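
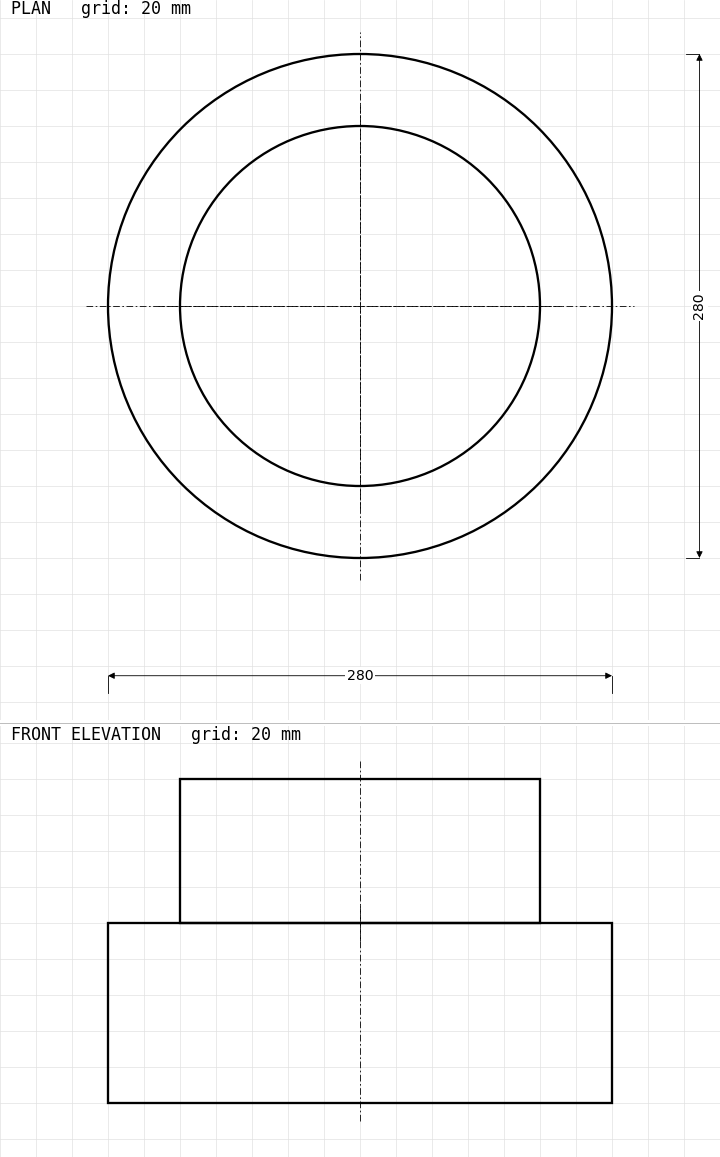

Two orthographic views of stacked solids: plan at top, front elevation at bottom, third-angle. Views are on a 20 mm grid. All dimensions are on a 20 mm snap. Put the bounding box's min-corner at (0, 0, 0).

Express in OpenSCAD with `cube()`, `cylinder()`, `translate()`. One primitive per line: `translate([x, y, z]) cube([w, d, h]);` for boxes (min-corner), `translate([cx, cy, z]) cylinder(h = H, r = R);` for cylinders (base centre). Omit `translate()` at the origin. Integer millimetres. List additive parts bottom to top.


translate([140, 140, 0]) cylinder(h = 100, r = 140);
translate([140, 140, 100]) cylinder(h = 80, r = 100);


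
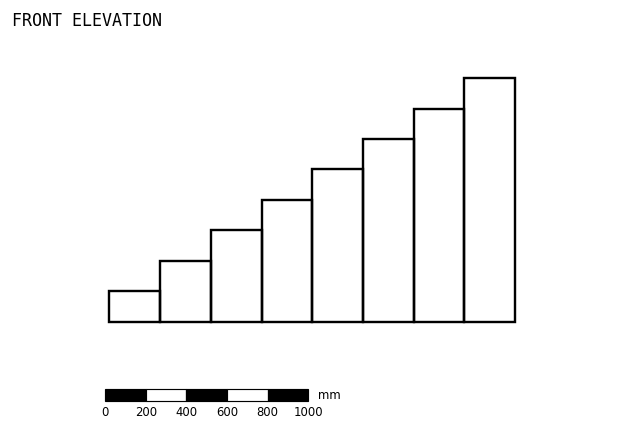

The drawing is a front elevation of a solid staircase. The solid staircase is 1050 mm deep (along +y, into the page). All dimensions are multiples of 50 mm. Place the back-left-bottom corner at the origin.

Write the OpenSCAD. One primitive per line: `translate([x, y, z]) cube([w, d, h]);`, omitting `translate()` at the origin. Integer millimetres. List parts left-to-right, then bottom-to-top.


cube([250, 1050, 150]);
translate([250, 0, 0]) cube([250, 1050, 300]);
translate([500, 0, 0]) cube([250, 1050, 450]);
translate([750, 0, 0]) cube([250, 1050, 600]);
translate([1000, 0, 0]) cube([250, 1050, 750]);
translate([1250, 0, 0]) cube([250, 1050, 900]);
translate([1500, 0, 0]) cube([250, 1050, 1050]);
translate([1750, 0, 0]) cube([250, 1050, 1200]);


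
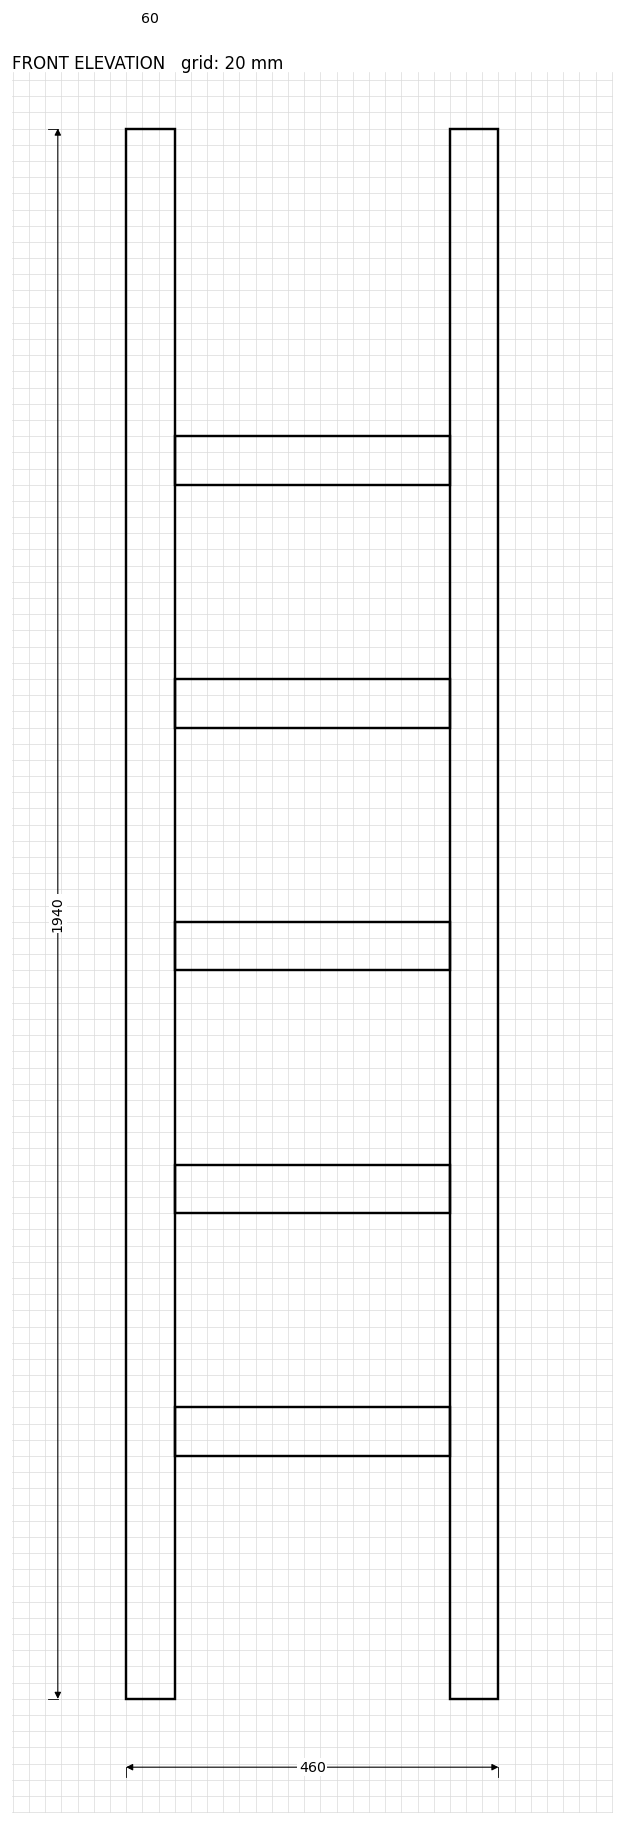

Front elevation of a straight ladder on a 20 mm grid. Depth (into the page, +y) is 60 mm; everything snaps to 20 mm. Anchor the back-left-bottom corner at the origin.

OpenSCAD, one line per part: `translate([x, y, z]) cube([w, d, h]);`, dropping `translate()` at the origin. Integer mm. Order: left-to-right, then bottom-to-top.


cube([60, 60, 1940]);
translate([60, 0, 300]) cube([340, 60, 60]);
translate([60, 0, 600]) cube([340, 60, 60]);
translate([60, 0, 900]) cube([340, 60, 60]);
translate([60, 0, 1200]) cube([340, 60, 60]);
translate([60, 0, 1500]) cube([340, 60, 60]);
translate([400, 0, 0]) cube([60, 60, 1940]);


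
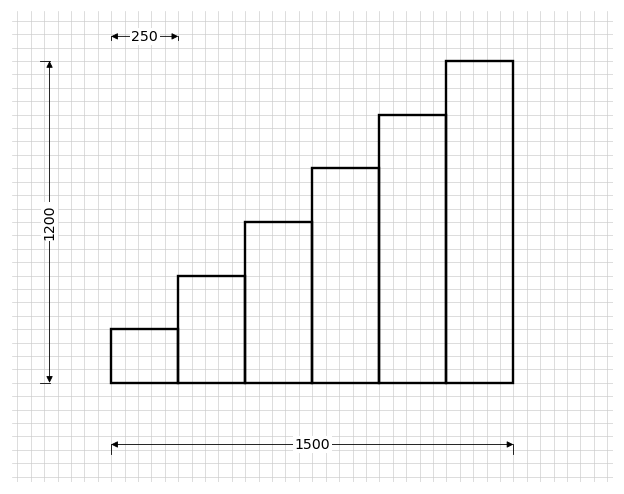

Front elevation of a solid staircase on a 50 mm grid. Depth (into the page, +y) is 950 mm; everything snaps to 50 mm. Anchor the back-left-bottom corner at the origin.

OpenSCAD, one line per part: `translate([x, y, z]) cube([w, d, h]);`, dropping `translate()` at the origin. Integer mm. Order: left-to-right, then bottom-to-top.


cube([250, 950, 200]);
translate([250, 0, 0]) cube([250, 950, 400]);
translate([500, 0, 0]) cube([250, 950, 600]);
translate([750, 0, 0]) cube([250, 950, 800]);
translate([1000, 0, 0]) cube([250, 950, 1000]);
translate([1250, 0, 0]) cube([250, 950, 1200]);


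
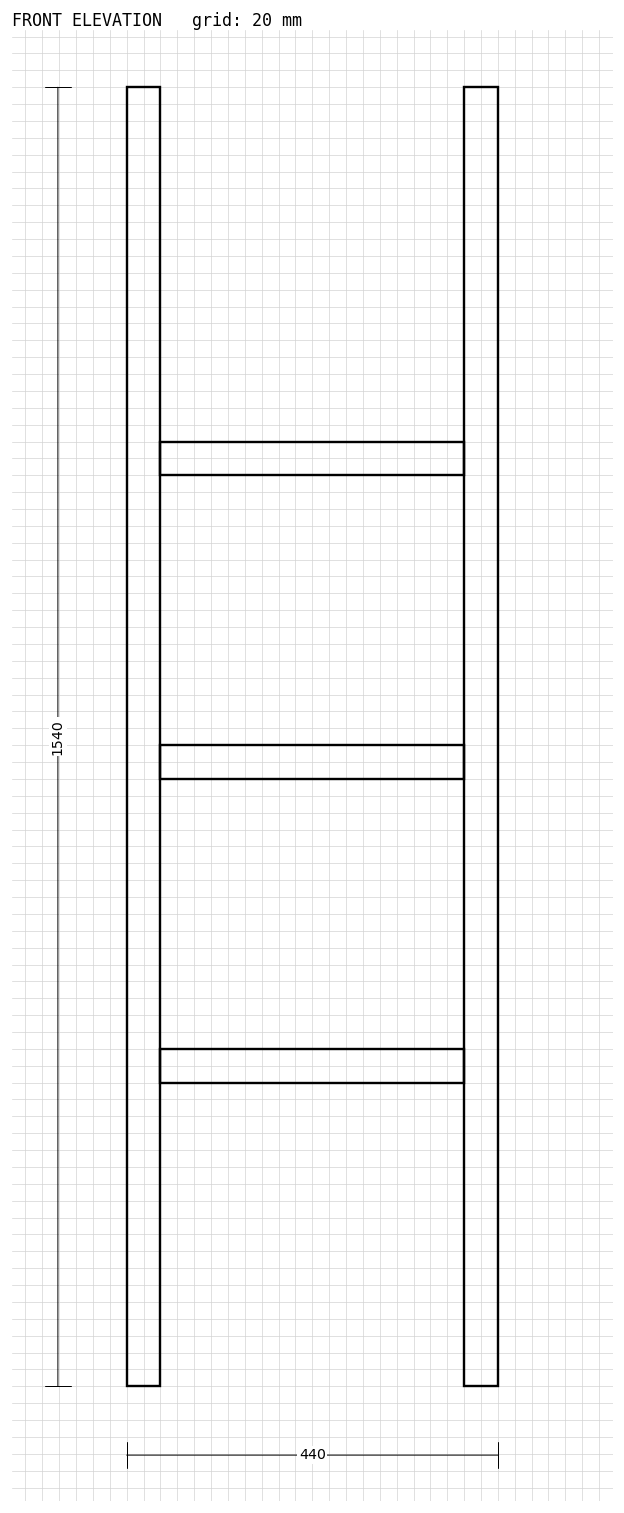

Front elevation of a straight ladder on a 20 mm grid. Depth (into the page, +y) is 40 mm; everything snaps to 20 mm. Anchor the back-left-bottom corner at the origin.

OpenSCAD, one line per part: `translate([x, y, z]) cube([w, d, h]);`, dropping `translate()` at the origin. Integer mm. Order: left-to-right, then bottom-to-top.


cube([40, 40, 1540]);
translate([40, 0, 360]) cube([360, 40, 40]);
translate([40, 0, 720]) cube([360, 40, 40]);
translate([40, 0, 1080]) cube([360, 40, 40]);
translate([400, 0, 0]) cube([40, 40, 1540]);


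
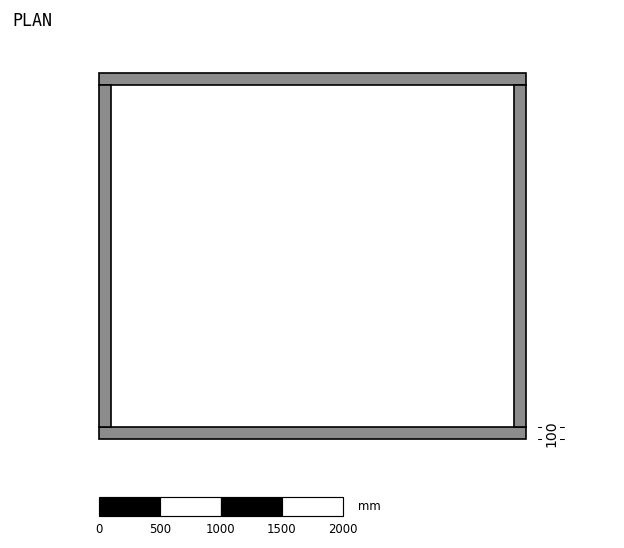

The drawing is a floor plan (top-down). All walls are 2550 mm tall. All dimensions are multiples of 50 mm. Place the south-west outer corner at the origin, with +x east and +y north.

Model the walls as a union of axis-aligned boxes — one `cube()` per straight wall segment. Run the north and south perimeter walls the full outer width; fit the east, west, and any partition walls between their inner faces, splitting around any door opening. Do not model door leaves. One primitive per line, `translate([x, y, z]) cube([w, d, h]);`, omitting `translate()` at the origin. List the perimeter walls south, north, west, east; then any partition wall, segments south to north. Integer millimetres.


cube([3500, 100, 2550]);
translate([0, 2900, 0]) cube([3500, 100, 2550]);
translate([0, 100, 0]) cube([100, 2800, 2550]);
translate([3400, 100, 0]) cube([100, 2800, 2550]);


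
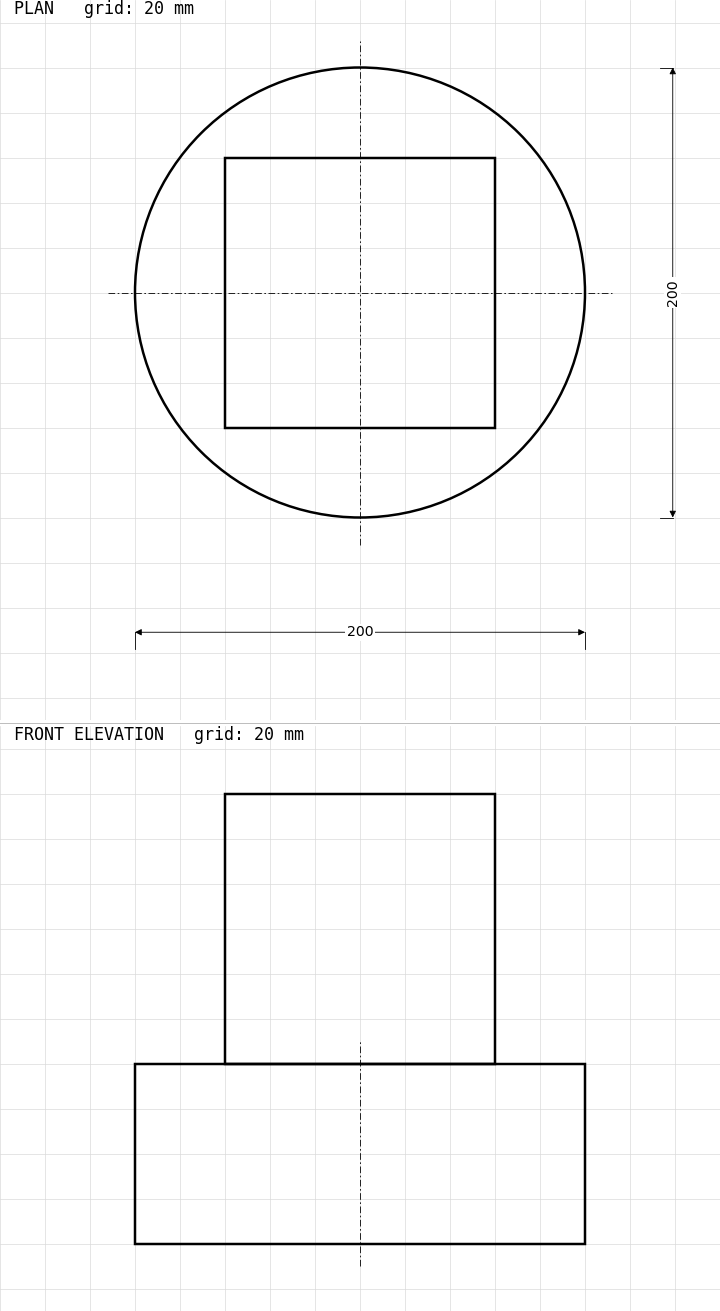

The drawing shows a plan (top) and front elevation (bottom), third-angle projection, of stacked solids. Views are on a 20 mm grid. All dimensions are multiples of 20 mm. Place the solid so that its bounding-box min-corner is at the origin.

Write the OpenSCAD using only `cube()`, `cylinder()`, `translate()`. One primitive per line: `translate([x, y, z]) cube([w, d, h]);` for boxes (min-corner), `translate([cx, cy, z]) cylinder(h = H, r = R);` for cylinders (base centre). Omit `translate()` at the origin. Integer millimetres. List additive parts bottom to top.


translate([100, 100, 0]) cylinder(h = 80, r = 100);
translate([40, 40, 80]) cube([120, 120, 120]);


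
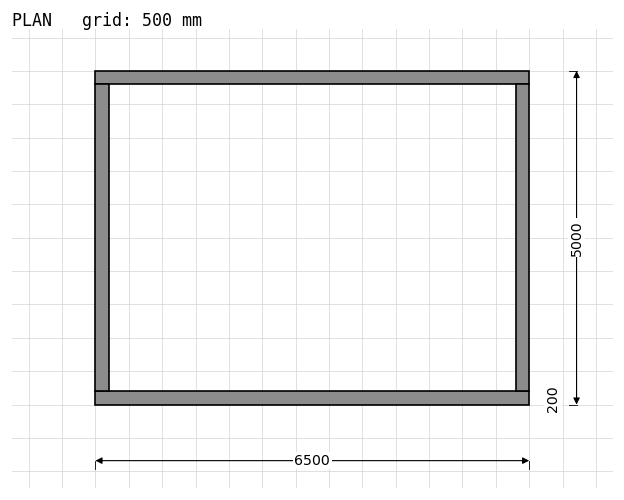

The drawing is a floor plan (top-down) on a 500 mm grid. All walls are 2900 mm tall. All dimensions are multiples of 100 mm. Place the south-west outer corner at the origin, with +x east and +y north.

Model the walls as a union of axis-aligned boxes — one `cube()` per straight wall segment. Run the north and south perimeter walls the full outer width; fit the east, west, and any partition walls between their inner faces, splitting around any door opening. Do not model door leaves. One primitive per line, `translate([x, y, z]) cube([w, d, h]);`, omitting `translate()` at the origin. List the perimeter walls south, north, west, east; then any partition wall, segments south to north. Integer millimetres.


cube([6500, 200, 2900]);
translate([0, 4800, 0]) cube([6500, 200, 2900]);
translate([0, 200, 0]) cube([200, 4600, 2900]);
translate([6300, 200, 0]) cube([200, 4600, 2900]);


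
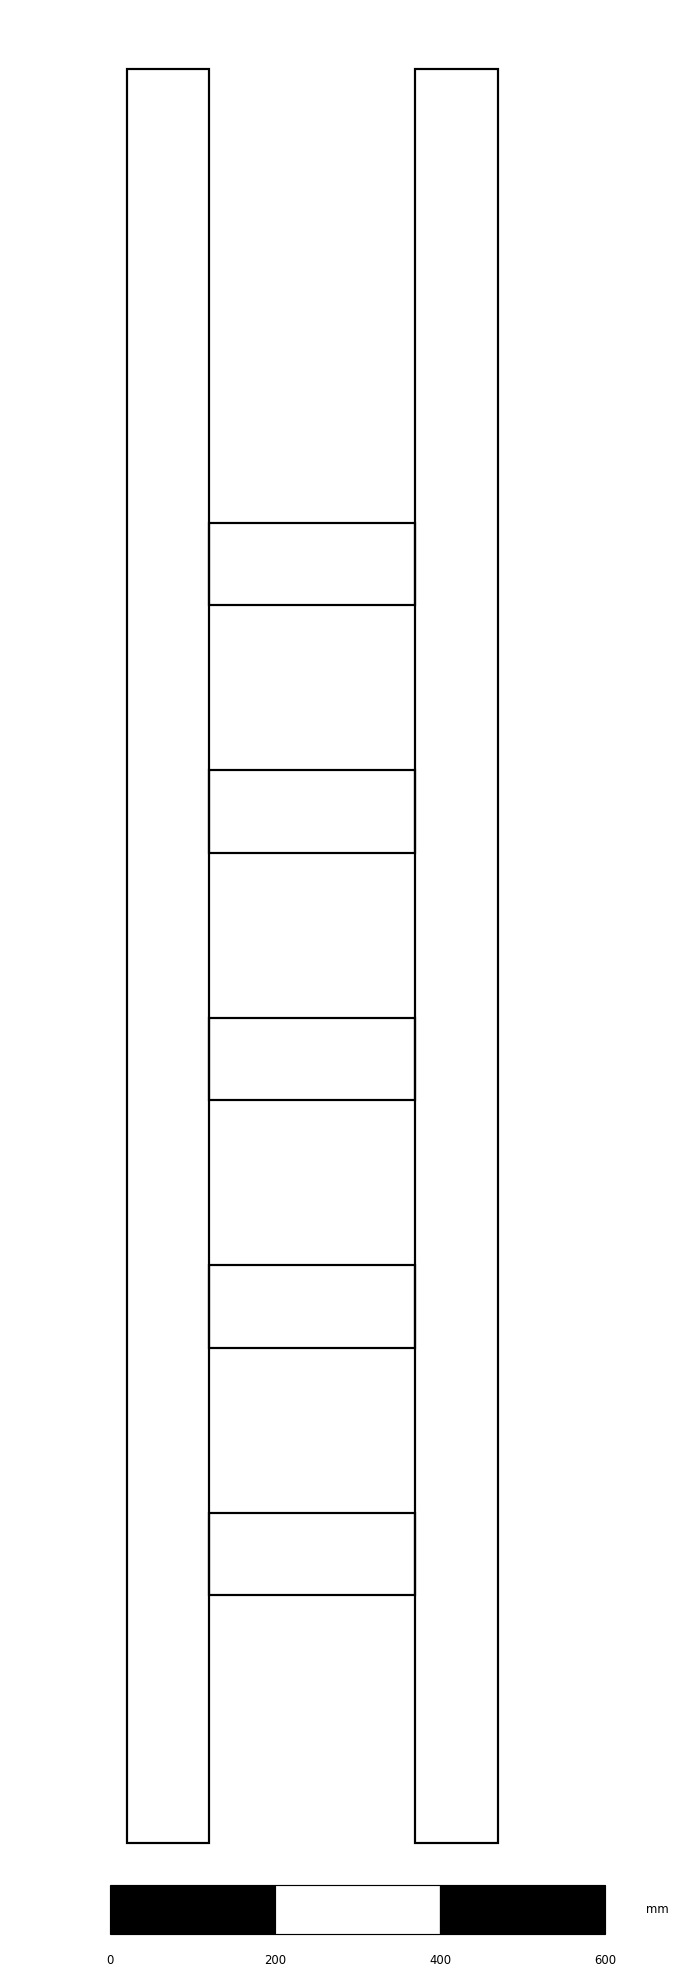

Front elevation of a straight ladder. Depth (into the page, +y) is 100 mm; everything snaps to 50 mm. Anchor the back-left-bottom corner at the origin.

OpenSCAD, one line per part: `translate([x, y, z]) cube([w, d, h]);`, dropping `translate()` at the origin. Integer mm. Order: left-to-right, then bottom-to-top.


cube([100, 100, 2150]);
translate([100, 0, 300]) cube([250, 100, 100]);
translate([100, 0, 600]) cube([250, 100, 100]);
translate([100, 0, 900]) cube([250, 100, 100]);
translate([100, 0, 1200]) cube([250, 100, 100]);
translate([100, 0, 1500]) cube([250, 100, 100]);
translate([350, 0, 0]) cube([100, 100, 2150]);


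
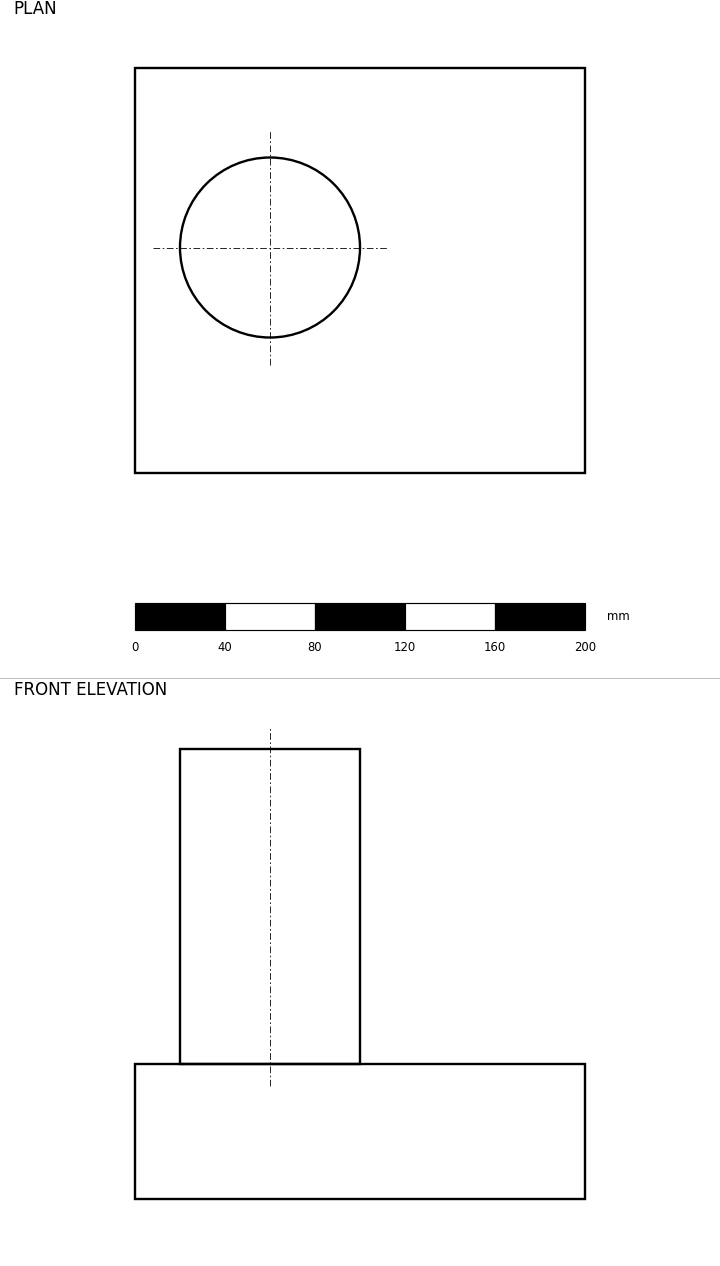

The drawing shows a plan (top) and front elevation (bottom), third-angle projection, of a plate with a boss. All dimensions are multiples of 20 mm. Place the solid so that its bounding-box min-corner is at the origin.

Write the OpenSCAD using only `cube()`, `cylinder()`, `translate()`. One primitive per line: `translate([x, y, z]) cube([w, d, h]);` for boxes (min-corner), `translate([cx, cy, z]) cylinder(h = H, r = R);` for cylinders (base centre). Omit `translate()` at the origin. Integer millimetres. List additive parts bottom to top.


cube([200, 180, 60]);
translate([60, 100, 60]) cylinder(h = 140, r = 40);


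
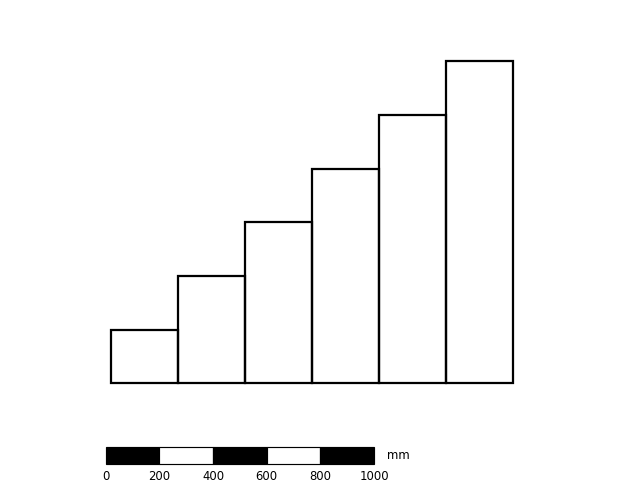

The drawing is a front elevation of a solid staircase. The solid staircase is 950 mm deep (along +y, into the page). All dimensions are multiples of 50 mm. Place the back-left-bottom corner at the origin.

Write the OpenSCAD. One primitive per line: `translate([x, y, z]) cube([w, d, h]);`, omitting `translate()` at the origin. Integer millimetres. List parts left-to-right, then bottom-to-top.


cube([250, 950, 200]);
translate([250, 0, 0]) cube([250, 950, 400]);
translate([500, 0, 0]) cube([250, 950, 600]);
translate([750, 0, 0]) cube([250, 950, 800]);
translate([1000, 0, 0]) cube([250, 950, 1000]);
translate([1250, 0, 0]) cube([250, 950, 1200]);


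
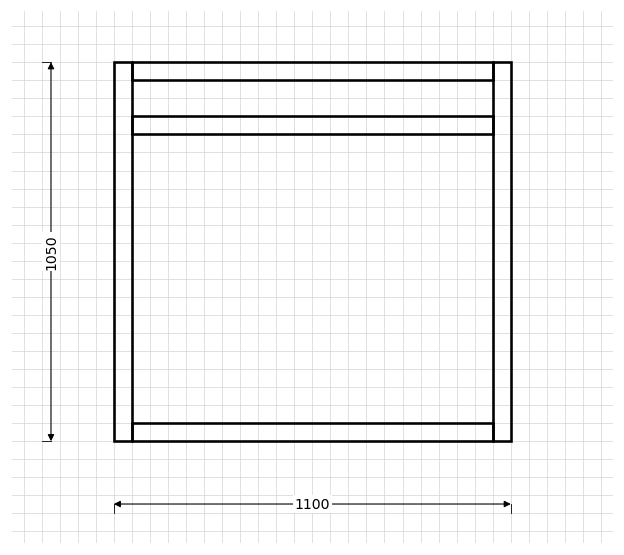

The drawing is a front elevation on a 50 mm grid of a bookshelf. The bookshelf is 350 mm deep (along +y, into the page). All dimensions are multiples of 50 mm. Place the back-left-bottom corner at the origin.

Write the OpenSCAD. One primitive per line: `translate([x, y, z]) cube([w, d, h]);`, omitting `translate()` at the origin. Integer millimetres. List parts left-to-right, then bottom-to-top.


cube([50, 350, 1050]);
translate([50, 0, 0]) cube([1000, 350, 50]);
translate([50, 0, 850]) cube([1000, 350, 50]);
translate([50, 0, 1000]) cube([1000, 350, 50]);
translate([1050, 0, 0]) cube([50, 350, 1050]);


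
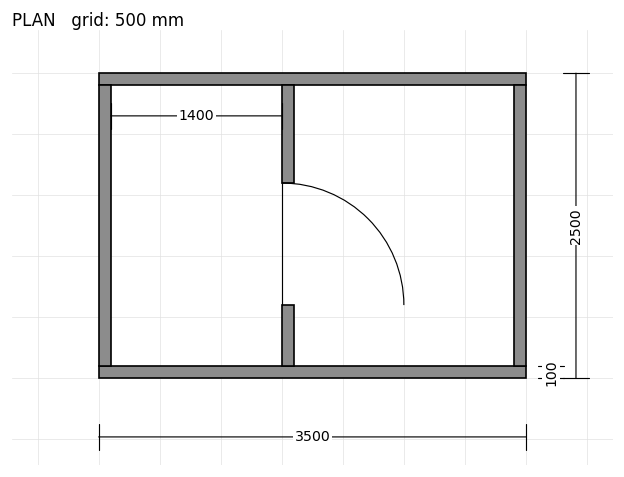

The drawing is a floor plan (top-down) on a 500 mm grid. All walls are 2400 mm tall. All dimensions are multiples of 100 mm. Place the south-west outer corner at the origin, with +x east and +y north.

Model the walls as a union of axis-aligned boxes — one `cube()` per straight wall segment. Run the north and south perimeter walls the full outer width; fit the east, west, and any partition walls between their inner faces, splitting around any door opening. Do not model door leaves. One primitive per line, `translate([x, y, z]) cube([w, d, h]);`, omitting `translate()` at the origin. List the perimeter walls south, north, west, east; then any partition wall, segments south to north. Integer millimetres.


cube([3500, 100, 2400]);
translate([0, 2400, 0]) cube([3500, 100, 2400]);
translate([0, 100, 0]) cube([100, 2300, 2400]);
translate([3400, 100, 0]) cube([100, 2300, 2400]);
translate([1500, 100, 0]) cube([100, 500, 2400]);
translate([1500, 1600, 0]) cube([100, 800, 2400]);


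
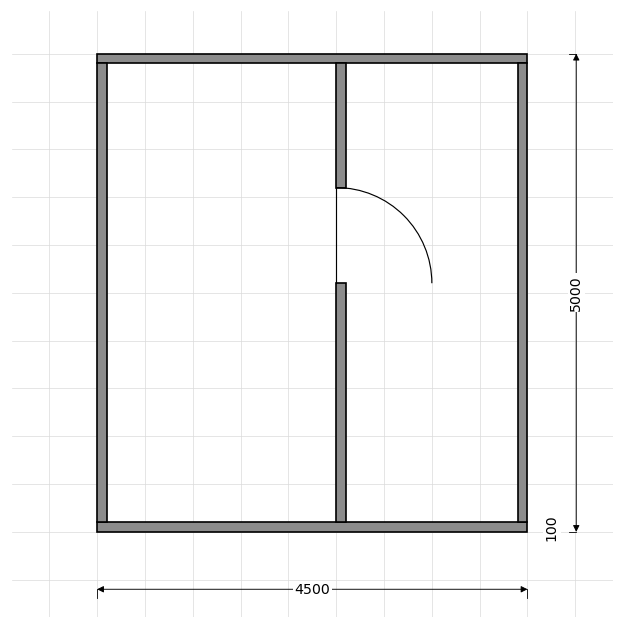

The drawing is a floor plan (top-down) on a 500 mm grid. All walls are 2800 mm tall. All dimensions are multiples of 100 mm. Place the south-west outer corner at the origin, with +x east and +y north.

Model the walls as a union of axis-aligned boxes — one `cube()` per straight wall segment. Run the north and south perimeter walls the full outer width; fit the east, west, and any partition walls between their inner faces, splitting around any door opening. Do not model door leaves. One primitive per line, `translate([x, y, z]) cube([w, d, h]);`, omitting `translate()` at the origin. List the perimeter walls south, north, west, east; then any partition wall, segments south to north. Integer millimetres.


cube([4500, 100, 2800]);
translate([0, 4900, 0]) cube([4500, 100, 2800]);
translate([0, 100, 0]) cube([100, 4800, 2800]);
translate([4400, 100, 0]) cube([100, 4800, 2800]);
translate([2500, 100, 0]) cube([100, 2500, 2800]);
translate([2500, 3600, 0]) cube([100, 1300, 2800]);


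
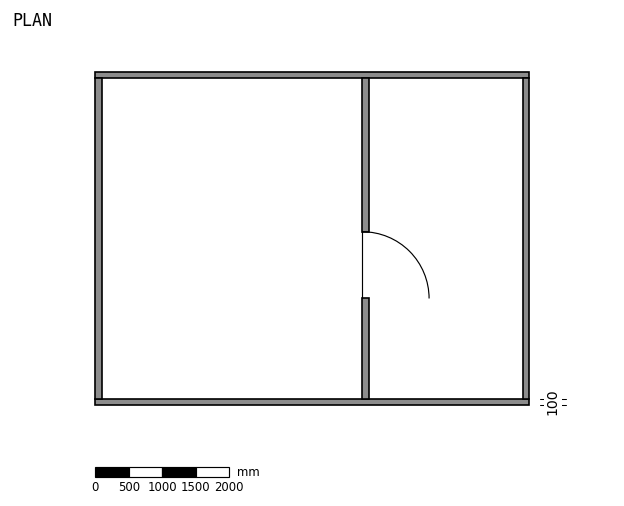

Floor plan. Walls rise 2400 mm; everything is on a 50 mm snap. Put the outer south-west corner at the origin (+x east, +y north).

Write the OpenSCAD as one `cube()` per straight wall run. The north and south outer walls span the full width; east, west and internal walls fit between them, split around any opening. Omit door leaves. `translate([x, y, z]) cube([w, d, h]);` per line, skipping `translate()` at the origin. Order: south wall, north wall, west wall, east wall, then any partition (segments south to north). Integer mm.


cube([6500, 100, 2400]);
translate([0, 4900, 0]) cube([6500, 100, 2400]);
translate([0, 100, 0]) cube([100, 4800, 2400]);
translate([6400, 100, 0]) cube([100, 4800, 2400]);
translate([4000, 100, 0]) cube([100, 1500, 2400]);
translate([4000, 2600, 0]) cube([100, 2300, 2400]);


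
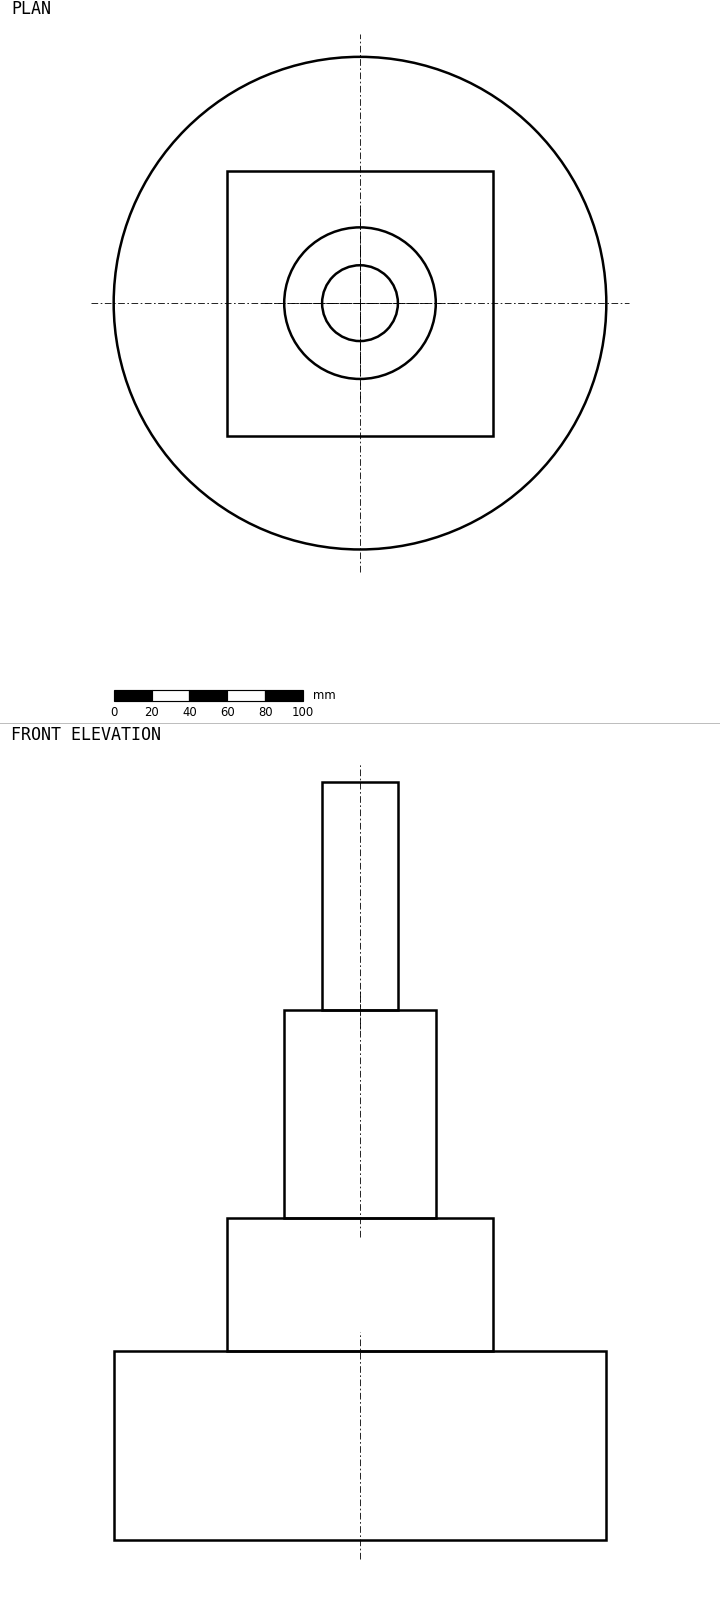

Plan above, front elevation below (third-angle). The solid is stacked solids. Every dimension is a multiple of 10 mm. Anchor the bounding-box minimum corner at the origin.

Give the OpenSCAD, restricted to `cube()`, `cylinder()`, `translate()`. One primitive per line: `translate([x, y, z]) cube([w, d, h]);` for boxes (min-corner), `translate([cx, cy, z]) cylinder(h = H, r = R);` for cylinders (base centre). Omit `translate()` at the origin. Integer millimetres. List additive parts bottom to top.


translate([130, 130, 0]) cylinder(h = 100, r = 130);
translate([60, 60, 100]) cube([140, 140, 70]);
translate([130, 130, 170]) cylinder(h = 110, r = 40);
translate([130, 130, 280]) cylinder(h = 120, r = 20);


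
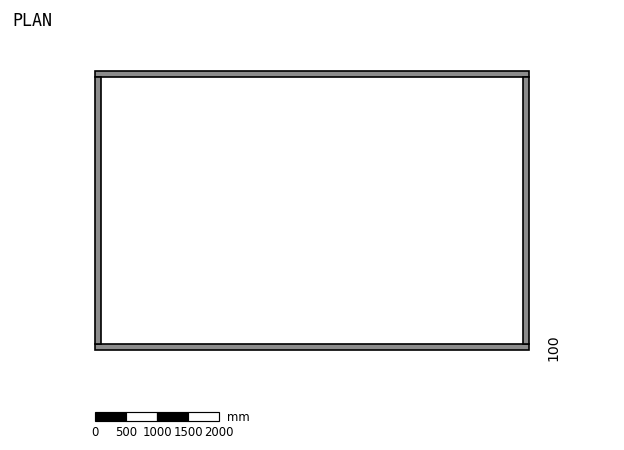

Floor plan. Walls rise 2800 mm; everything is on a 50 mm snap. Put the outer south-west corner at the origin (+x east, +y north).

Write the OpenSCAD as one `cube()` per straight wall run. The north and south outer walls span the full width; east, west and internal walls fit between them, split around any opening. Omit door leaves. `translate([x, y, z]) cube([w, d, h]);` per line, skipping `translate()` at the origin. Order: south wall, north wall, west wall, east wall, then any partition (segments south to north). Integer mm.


cube([7000, 100, 2800]);
translate([0, 4400, 0]) cube([7000, 100, 2800]);
translate([0, 100, 0]) cube([100, 4300, 2800]);
translate([6900, 100, 0]) cube([100, 4300, 2800]);


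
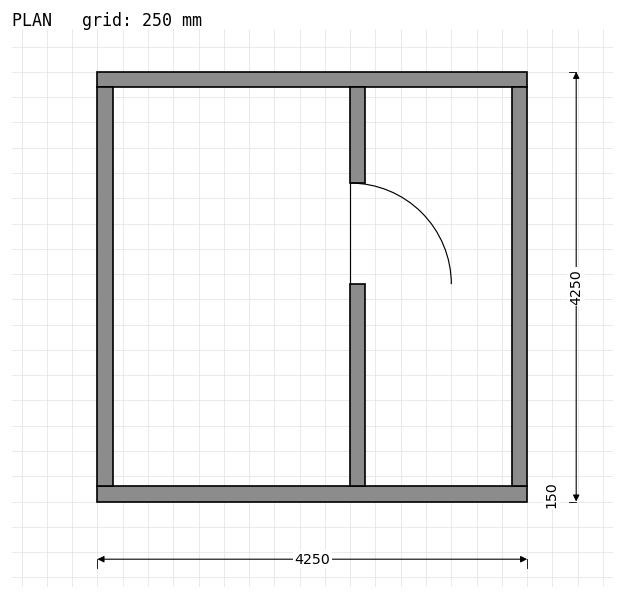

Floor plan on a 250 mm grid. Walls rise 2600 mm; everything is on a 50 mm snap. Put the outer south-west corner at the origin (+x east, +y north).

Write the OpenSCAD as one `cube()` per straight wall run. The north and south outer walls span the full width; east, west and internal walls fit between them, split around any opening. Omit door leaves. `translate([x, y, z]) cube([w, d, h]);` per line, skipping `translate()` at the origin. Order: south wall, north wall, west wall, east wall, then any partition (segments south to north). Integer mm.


cube([4250, 150, 2600]);
translate([0, 4100, 0]) cube([4250, 150, 2600]);
translate([0, 150, 0]) cube([150, 3950, 2600]);
translate([4100, 150, 0]) cube([150, 3950, 2600]);
translate([2500, 150, 0]) cube([150, 2000, 2600]);
translate([2500, 3150, 0]) cube([150, 950, 2600]);


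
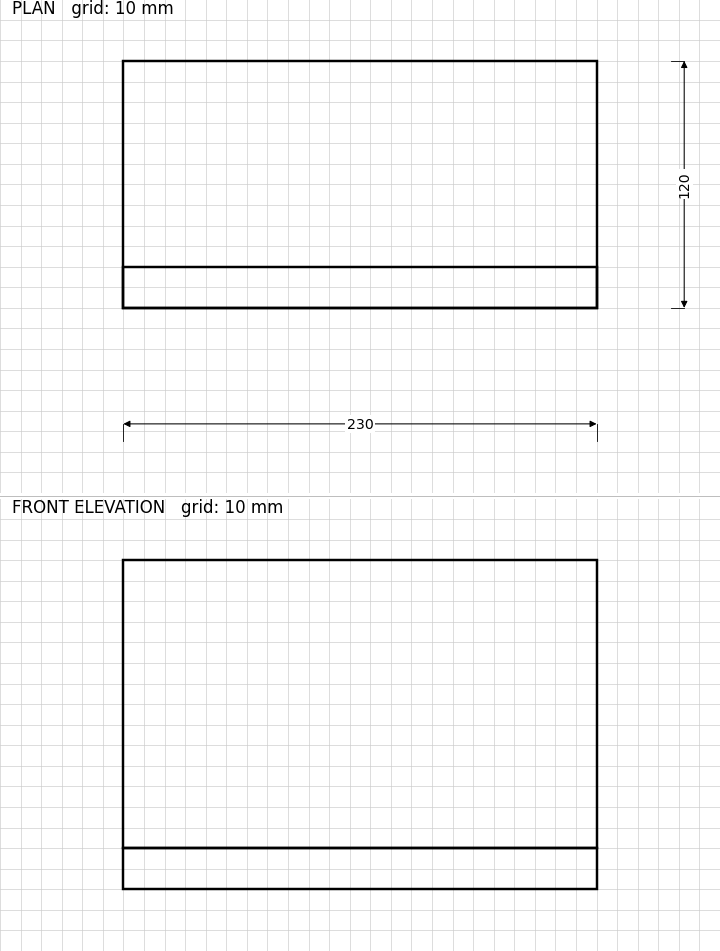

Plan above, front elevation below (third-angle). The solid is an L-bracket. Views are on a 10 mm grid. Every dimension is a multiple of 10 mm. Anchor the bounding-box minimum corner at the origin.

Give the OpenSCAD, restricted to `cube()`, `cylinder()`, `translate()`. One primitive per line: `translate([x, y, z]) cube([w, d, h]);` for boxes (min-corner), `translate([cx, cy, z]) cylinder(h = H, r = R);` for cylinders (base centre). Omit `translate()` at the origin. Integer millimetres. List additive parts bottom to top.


cube([230, 120, 20]);
translate([0, 0, 20]) cube([230, 20, 140]);


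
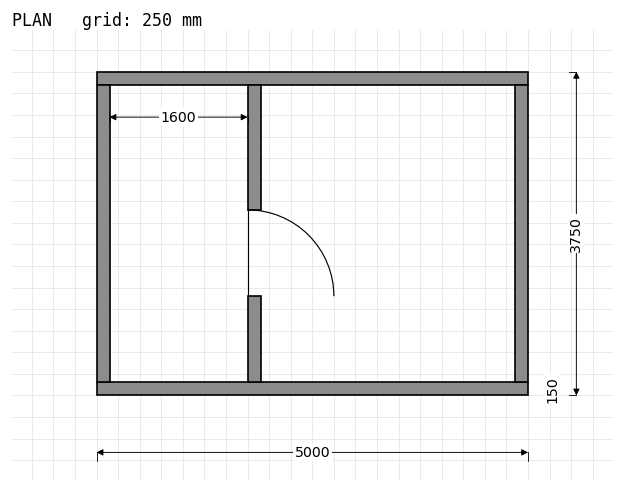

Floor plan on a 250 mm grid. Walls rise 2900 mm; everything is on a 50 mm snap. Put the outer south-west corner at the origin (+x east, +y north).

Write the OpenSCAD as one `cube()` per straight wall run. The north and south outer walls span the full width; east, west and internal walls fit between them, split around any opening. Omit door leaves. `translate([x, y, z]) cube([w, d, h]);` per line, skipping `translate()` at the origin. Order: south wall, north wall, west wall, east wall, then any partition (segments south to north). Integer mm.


cube([5000, 150, 2900]);
translate([0, 3600, 0]) cube([5000, 150, 2900]);
translate([0, 150, 0]) cube([150, 3450, 2900]);
translate([4850, 150, 0]) cube([150, 3450, 2900]);
translate([1750, 150, 0]) cube([150, 1000, 2900]);
translate([1750, 2150, 0]) cube([150, 1450, 2900]);


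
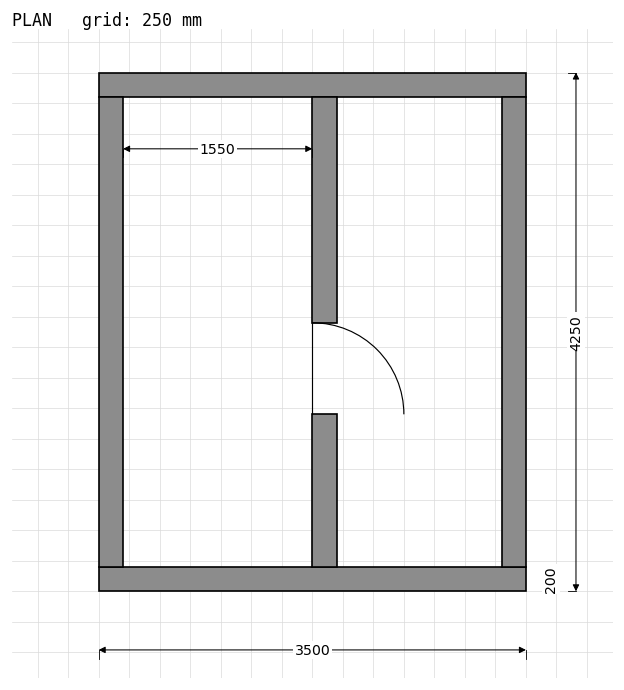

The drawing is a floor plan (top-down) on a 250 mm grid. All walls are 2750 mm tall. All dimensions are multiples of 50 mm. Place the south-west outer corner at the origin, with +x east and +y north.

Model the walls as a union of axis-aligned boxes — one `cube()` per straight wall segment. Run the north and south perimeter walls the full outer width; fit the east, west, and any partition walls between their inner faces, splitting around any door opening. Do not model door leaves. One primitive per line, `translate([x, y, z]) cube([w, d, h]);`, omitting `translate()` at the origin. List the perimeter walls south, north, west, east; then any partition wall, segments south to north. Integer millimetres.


cube([3500, 200, 2750]);
translate([0, 4050, 0]) cube([3500, 200, 2750]);
translate([0, 200, 0]) cube([200, 3850, 2750]);
translate([3300, 200, 0]) cube([200, 3850, 2750]);
translate([1750, 200, 0]) cube([200, 1250, 2750]);
translate([1750, 2200, 0]) cube([200, 1850, 2750]);


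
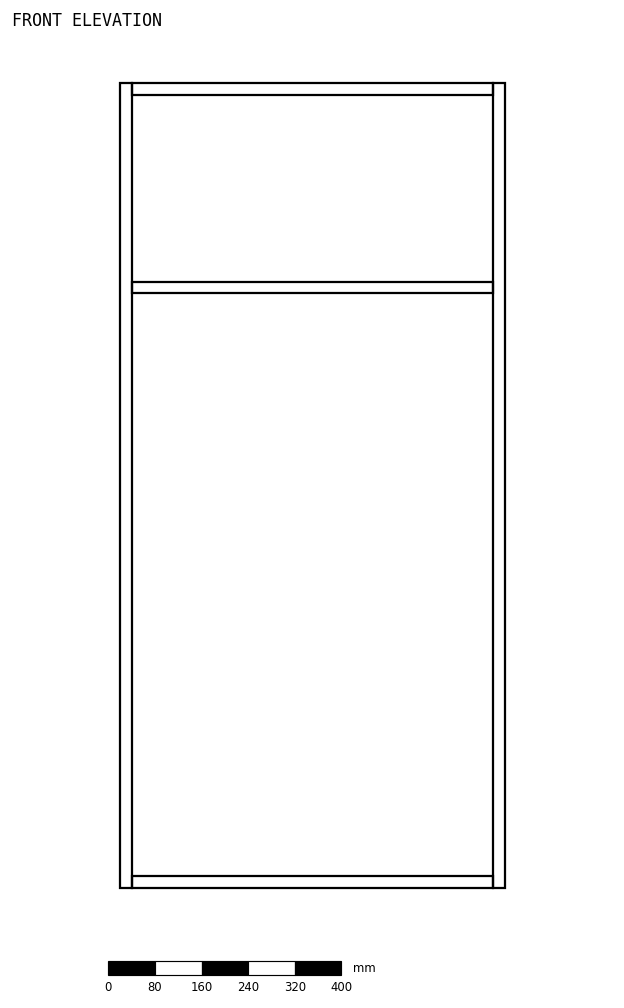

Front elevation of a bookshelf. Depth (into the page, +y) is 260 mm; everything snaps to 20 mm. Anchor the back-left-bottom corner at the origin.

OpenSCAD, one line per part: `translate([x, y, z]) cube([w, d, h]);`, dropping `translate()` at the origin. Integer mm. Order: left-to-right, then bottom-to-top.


cube([20, 260, 1380]);
translate([20, 0, 0]) cube([620, 260, 20]);
translate([20, 0, 1020]) cube([620, 260, 20]);
translate([20, 0, 1360]) cube([620, 260, 20]);
translate([640, 0, 0]) cube([20, 260, 1380]);


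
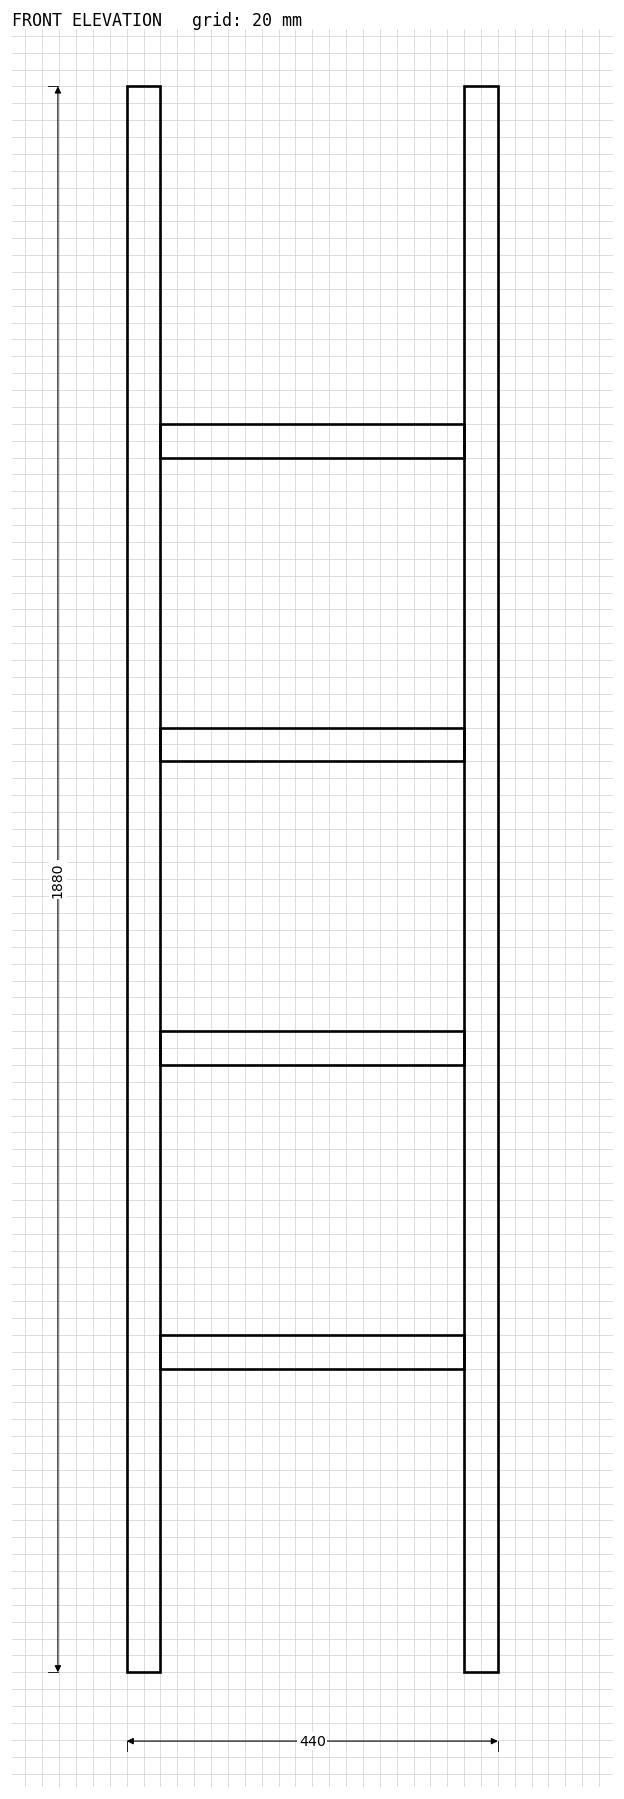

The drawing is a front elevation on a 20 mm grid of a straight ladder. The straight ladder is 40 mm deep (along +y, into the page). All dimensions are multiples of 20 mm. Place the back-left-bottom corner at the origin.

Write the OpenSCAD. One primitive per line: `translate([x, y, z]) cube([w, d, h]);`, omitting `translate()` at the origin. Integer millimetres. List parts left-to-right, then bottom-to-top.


cube([40, 40, 1880]);
translate([40, 0, 360]) cube([360, 40, 40]);
translate([40, 0, 720]) cube([360, 40, 40]);
translate([40, 0, 1080]) cube([360, 40, 40]);
translate([40, 0, 1440]) cube([360, 40, 40]);
translate([400, 0, 0]) cube([40, 40, 1880]);


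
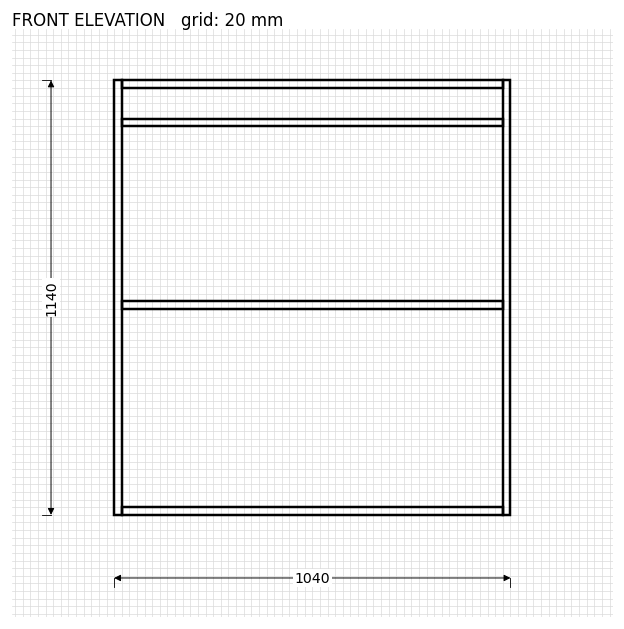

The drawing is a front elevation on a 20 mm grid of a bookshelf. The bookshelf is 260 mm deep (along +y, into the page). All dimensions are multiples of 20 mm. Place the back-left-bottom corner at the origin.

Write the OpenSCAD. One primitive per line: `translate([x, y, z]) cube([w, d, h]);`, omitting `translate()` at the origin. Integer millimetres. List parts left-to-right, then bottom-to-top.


cube([20, 260, 1140]);
translate([20, 0, 0]) cube([1000, 260, 20]);
translate([20, 0, 540]) cube([1000, 260, 20]);
translate([20, 0, 1020]) cube([1000, 260, 20]);
translate([20, 0, 1120]) cube([1000, 260, 20]);
translate([1020, 0, 0]) cube([20, 260, 1140]);


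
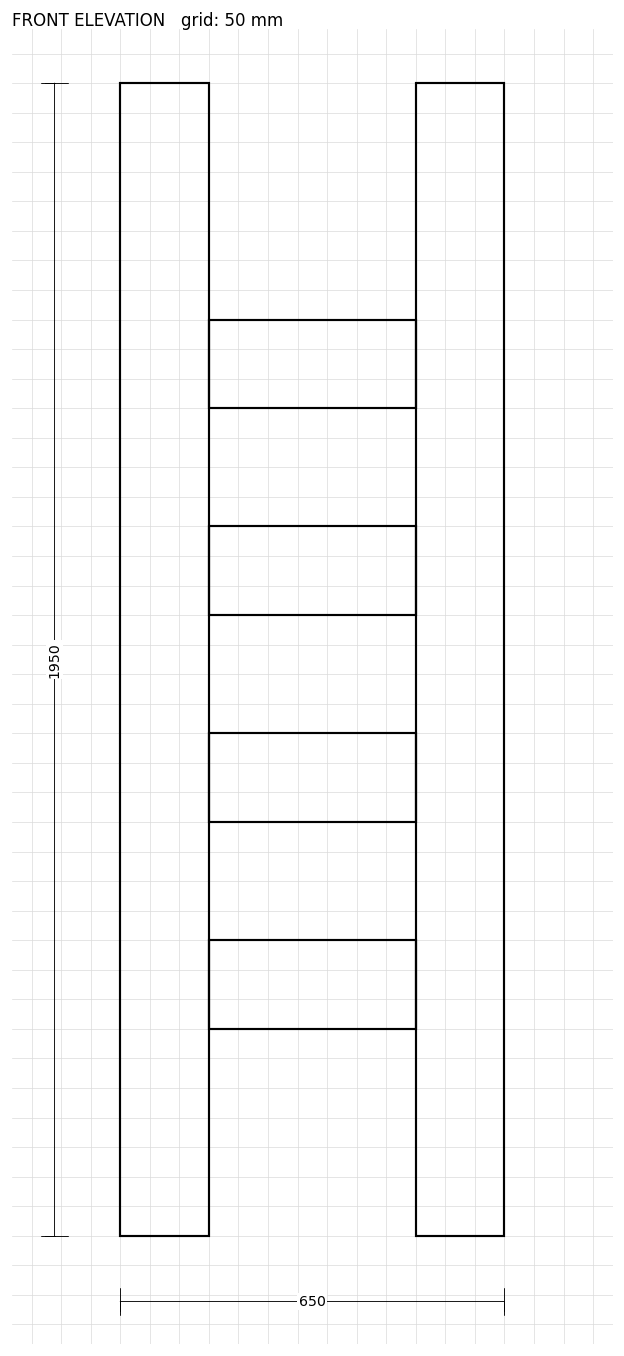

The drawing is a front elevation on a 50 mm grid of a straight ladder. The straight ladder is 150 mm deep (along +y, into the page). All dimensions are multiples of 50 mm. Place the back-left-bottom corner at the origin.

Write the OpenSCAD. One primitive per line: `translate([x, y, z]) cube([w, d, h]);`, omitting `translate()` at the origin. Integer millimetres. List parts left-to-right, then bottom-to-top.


cube([150, 150, 1950]);
translate([150, 0, 350]) cube([350, 150, 150]);
translate([150, 0, 700]) cube([350, 150, 150]);
translate([150, 0, 1050]) cube([350, 150, 150]);
translate([150, 0, 1400]) cube([350, 150, 150]);
translate([500, 0, 0]) cube([150, 150, 1950]);


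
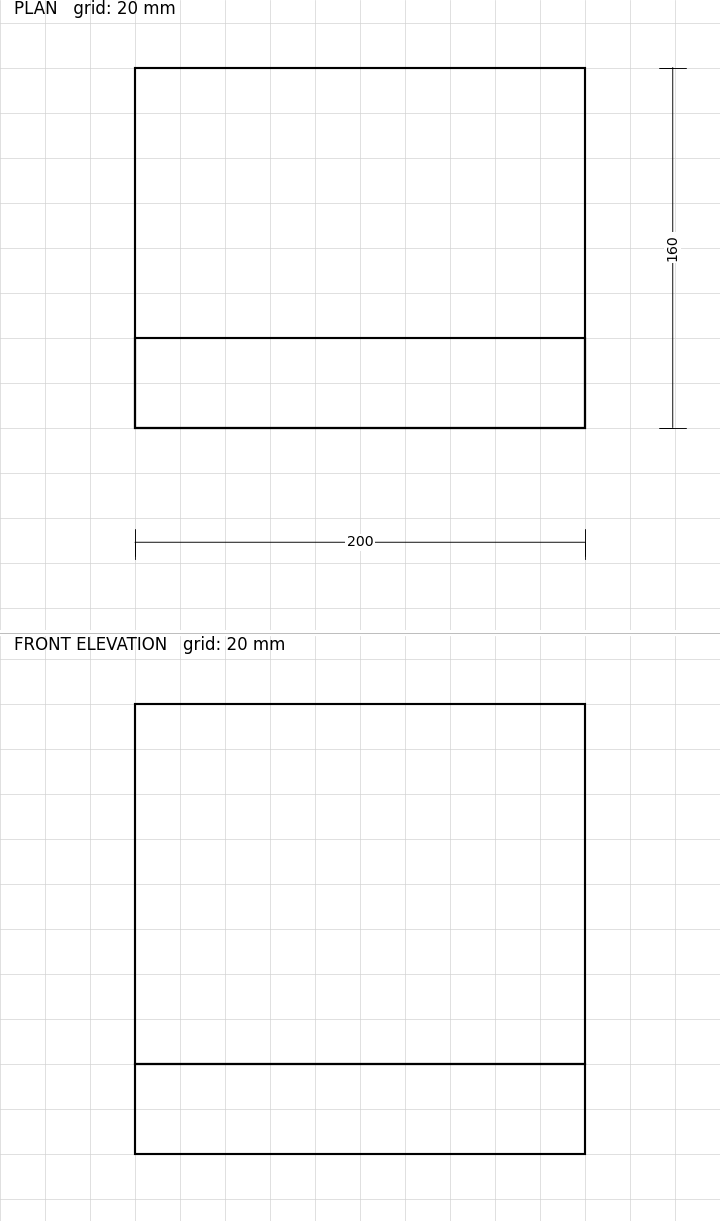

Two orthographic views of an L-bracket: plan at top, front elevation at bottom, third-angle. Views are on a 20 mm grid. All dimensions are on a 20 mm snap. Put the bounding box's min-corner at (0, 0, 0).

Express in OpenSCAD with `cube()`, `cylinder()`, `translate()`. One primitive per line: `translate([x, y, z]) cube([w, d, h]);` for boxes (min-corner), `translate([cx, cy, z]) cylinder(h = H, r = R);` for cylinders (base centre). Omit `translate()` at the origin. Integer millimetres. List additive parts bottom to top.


cube([200, 160, 40]);
translate([0, 0, 40]) cube([200, 40, 160]);


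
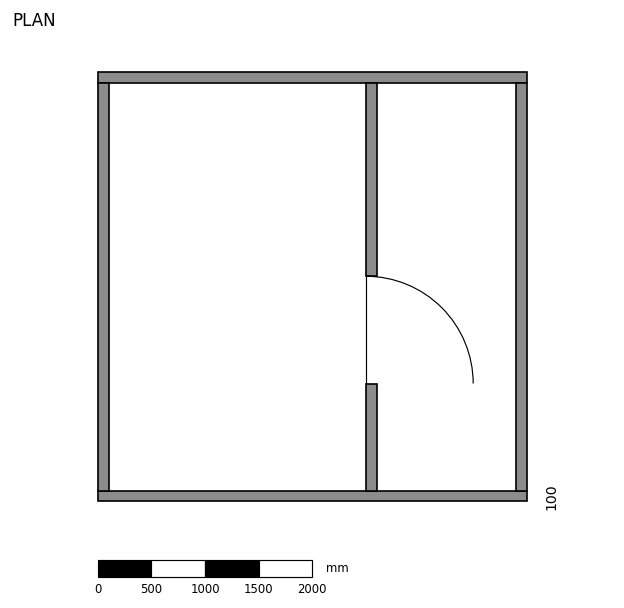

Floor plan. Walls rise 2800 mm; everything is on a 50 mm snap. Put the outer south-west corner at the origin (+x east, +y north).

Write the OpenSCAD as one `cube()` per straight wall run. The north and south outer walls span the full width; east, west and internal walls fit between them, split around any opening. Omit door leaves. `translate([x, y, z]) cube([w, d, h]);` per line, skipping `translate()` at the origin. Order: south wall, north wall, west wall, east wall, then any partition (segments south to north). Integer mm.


cube([4000, 100, 2800]);
translate([0, 3900, 0]) cube([4000, 100, 2800]);
translate([0, 100, 0]) cube([100, 3800, 2800]);
translate([3900, 100, 0]) cube([100, 3800, 2800]);
translate([2500, 100, 0]) cube([100, 1000, 2800]);
translate([2500, 2100, 0]) cube([100, 1800, 2800]);


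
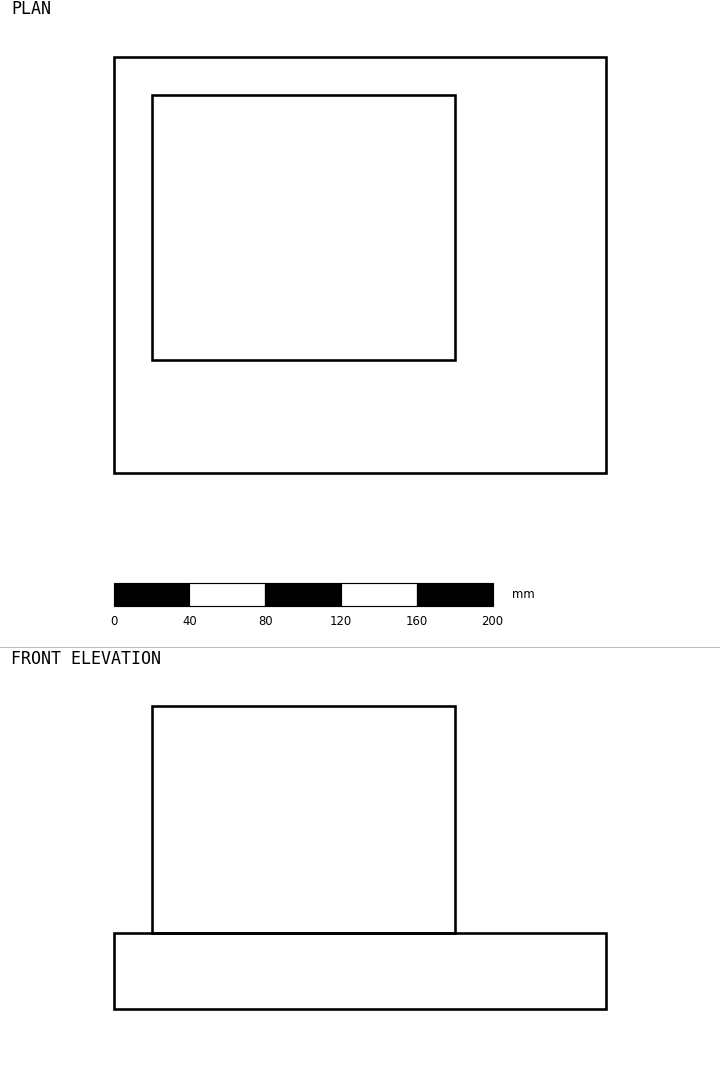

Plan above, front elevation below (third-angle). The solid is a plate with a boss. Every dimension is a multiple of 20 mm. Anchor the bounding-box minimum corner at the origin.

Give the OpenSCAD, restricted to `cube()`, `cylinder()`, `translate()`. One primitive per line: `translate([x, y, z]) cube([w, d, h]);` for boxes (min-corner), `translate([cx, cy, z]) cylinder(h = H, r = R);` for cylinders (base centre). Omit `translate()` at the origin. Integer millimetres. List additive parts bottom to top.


cube([260, 220, 40]);
translate([20, 60, 40]) cube([160, 140, 120]);


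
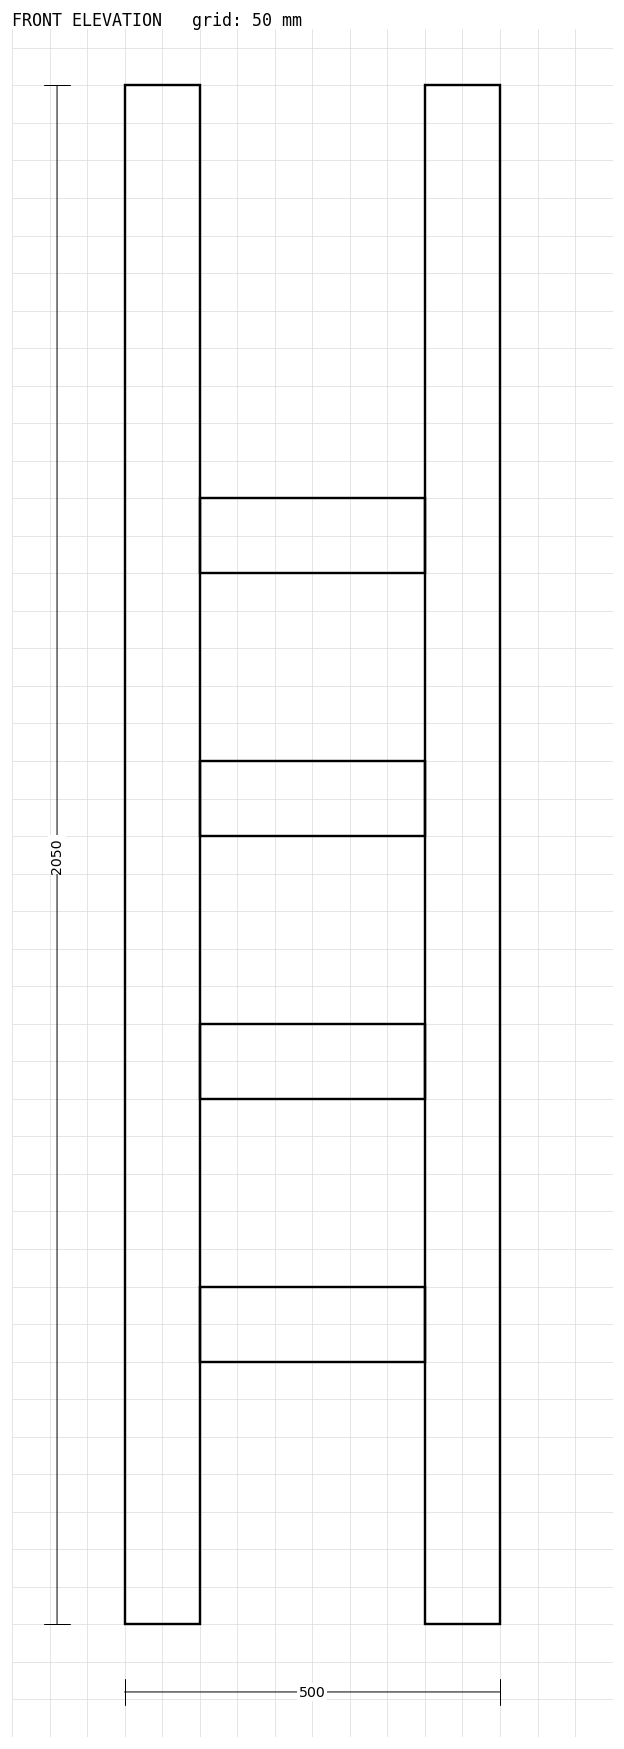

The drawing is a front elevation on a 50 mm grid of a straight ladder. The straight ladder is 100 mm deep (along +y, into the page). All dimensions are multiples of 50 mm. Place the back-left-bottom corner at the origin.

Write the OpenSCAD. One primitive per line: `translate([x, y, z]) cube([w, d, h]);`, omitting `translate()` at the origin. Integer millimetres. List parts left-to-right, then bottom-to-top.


cube([100, 100, 2050]);
translate([100, 0, 350]) cube([300, 100, 100]);
translate([100, 0, 700]) cube([300, 100, 100]);
translate([100, 0, 1050]) cube([300, 100, 100]);
translate([100, 0, 1400]) cube([300, 100, 100]);
translate([400, 0, 0]) cube([100, 100, 2050]);


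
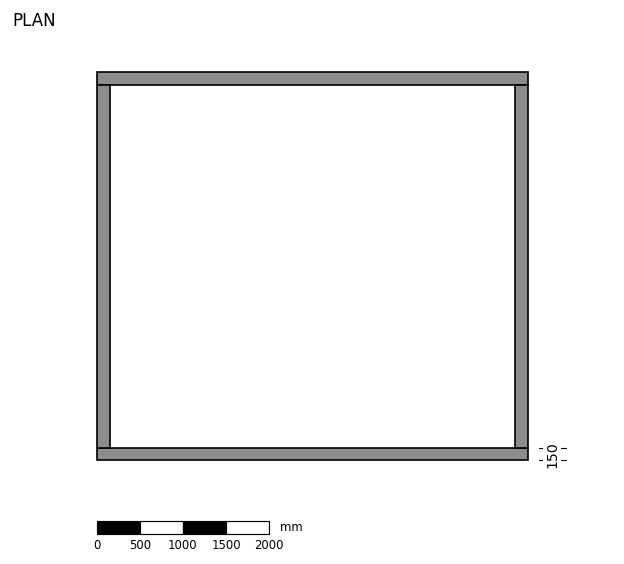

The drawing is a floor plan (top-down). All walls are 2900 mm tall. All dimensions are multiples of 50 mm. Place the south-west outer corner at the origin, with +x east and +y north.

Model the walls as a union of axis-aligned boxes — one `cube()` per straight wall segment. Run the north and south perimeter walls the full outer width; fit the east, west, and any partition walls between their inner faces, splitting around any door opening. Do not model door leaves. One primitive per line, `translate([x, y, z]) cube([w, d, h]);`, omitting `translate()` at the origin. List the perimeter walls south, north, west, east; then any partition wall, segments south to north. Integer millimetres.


cube([5000, 150, 2900]);
translate([0, 4350, 0]) cube([5000, 150, 2900]);
translate([0, 150, 0]) cube([150, 4200, 2900]);
translate([4850, 150, 0]) cube([150, 4200, 2900]);


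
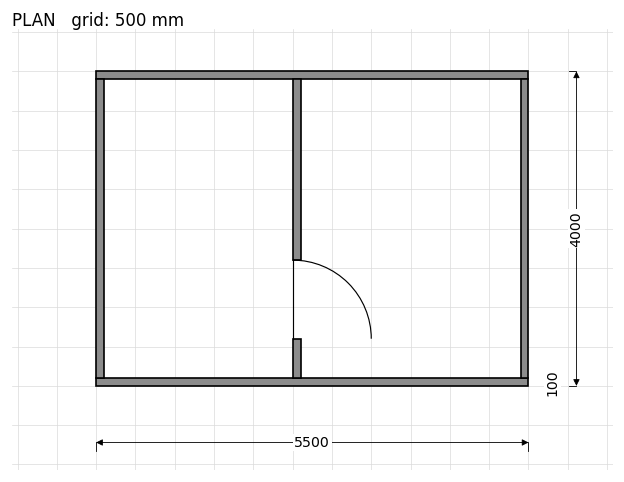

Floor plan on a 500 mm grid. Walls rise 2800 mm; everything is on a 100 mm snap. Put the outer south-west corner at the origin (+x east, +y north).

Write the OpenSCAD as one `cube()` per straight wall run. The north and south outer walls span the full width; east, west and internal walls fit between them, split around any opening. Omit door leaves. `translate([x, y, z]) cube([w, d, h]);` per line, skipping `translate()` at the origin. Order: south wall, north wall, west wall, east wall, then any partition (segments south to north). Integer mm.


cube([5500, 100, 2800]);
translate([0, 3900, 0]) cube([5500, 100, 2800]);
translate([0, 100, 0]) cube([100, 3800, 2800]);
translate([5400, 100, 0]) cube([100, 3800, 2800]);
translate([2500, 100, 0]) cube([100, 500, 2800]);
translate([2500, 1600, 0]) cube([100, 2300, 2800]);


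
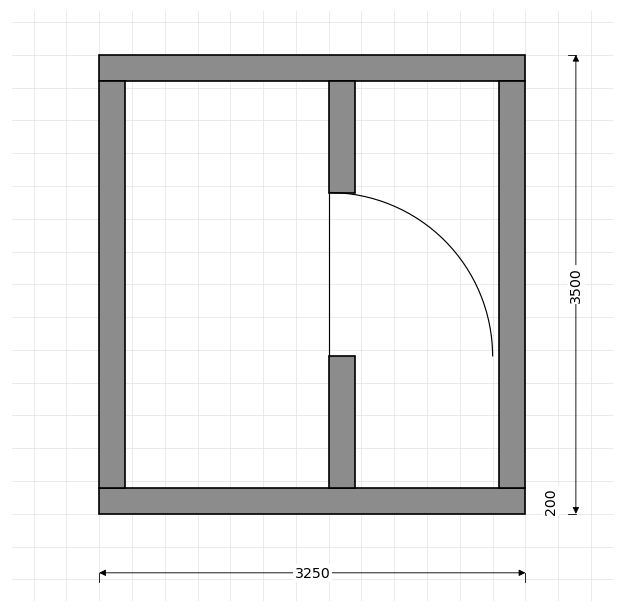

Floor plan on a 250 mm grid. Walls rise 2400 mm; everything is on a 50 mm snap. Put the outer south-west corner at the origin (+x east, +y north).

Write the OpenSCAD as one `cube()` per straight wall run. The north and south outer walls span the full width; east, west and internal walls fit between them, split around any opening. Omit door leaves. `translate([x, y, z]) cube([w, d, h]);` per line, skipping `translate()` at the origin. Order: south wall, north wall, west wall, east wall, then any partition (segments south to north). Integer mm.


cube([3250, 200, 2400]);
translate([0, 3300, 0]) cube([3250, 200, 2400]);
translate([0, 200, 0]) cube([200, 3100, 2400]);
translate([3050, 200, 0]) cube([200, 3100, 2400]);
translate([1750, 200, 0]) cube([200, 1000, 2400]);
translate([1750, 2450, 0]) cube([200, 850, 2400]);


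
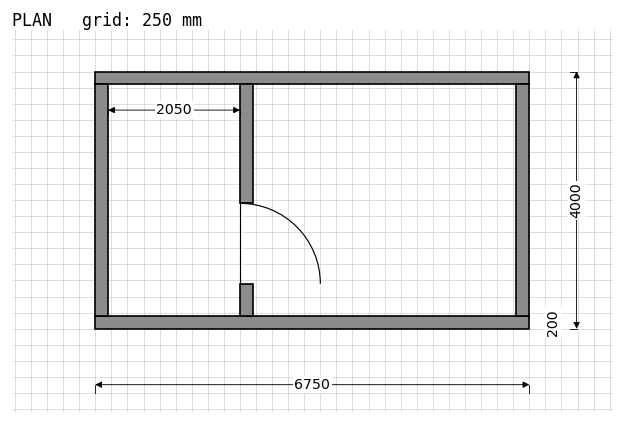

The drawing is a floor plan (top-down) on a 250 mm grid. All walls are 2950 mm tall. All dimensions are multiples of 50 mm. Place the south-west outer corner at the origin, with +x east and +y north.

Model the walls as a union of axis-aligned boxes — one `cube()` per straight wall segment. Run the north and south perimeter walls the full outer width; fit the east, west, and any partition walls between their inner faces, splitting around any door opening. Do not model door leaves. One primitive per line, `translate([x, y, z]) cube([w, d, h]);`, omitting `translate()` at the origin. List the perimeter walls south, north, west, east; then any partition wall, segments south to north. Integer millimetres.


cube([6750, 200, 2950]);
translate([0, 3800, 0]) cube([6750, 200, 2950]);
translate([0, 200, 0]) cube([200, 3600, 2950]);
translate([6550, 200, 0]) cube([200, 3600, 2950]);
translate([2250, 200, 0]) cube([200, 500, 2950]);
translate([2250, 1950, 0]) cube([200, 1850, 2950]);


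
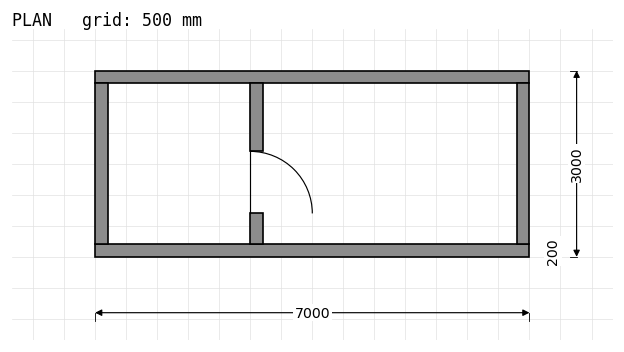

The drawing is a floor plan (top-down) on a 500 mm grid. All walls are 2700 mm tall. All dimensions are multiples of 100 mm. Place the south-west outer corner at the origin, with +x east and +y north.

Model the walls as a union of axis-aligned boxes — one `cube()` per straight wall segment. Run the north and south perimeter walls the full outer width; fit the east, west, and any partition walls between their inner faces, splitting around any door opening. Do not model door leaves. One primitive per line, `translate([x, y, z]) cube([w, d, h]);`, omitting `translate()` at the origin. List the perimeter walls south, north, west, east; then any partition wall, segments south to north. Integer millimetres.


cube([7000, 200, 2700]);
translate([0, 2800, 0]) cube([7000, 200, 2700]);
translate([0, 200, 0]) cube([200, 2600, 2700]);
translate([6800, 200, 0]) cube([200, 2600, 2700]);
translate([2500, 200, 0]) cube([200, 500, 2700]);
translate([2500, 1700, 0]) cube([200, 1100, 2700]);


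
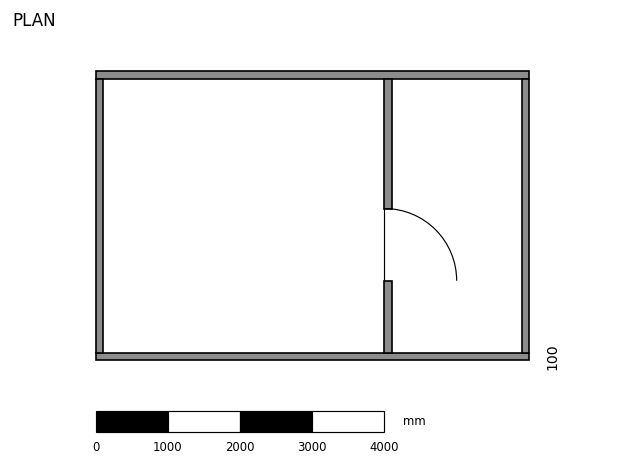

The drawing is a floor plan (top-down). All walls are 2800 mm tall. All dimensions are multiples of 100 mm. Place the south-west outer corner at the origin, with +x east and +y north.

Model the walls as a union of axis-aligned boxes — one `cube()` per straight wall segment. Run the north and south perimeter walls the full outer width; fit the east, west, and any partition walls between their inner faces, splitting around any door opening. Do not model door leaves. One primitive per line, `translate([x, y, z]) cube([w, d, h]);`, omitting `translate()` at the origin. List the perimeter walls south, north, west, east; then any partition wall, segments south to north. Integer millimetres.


cube([6000, 100, 2800]);
translate([0, 3900, 0]) cube([6000, 100, 2800]);
translate([0, 100, 0]) cube([100, 3800, 2800]);
translate([5900, 100, 0]) cube([100, 3800, 2800]);
translate([4000, 100, 0]) cube([100, 1000, 2800]);
translate([4000, 2100, 0]) cube([100, 1800, 2800]);


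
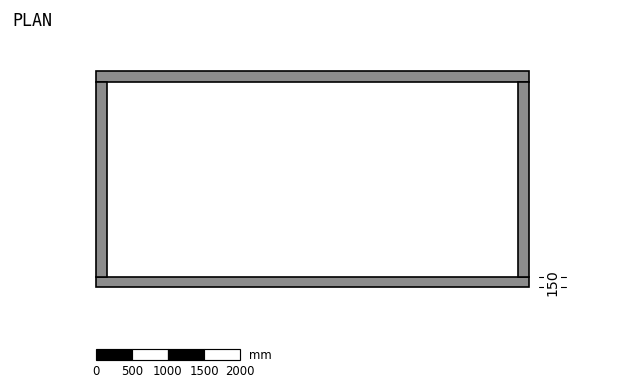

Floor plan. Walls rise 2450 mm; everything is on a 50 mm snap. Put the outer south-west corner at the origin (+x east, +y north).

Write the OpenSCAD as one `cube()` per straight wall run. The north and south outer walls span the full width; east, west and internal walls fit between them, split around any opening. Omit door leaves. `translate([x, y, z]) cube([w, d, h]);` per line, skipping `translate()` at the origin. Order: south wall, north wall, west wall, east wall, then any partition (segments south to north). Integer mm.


cube([6000, 150, 2450]);
translate([0, 2850, 0]) cube([6000, 150, 2450]);
translate([0, 150, 0]) cube([150, 2700, 2450]);
translate([5850, 150, 0]) cube([150, 2700, 2450]);


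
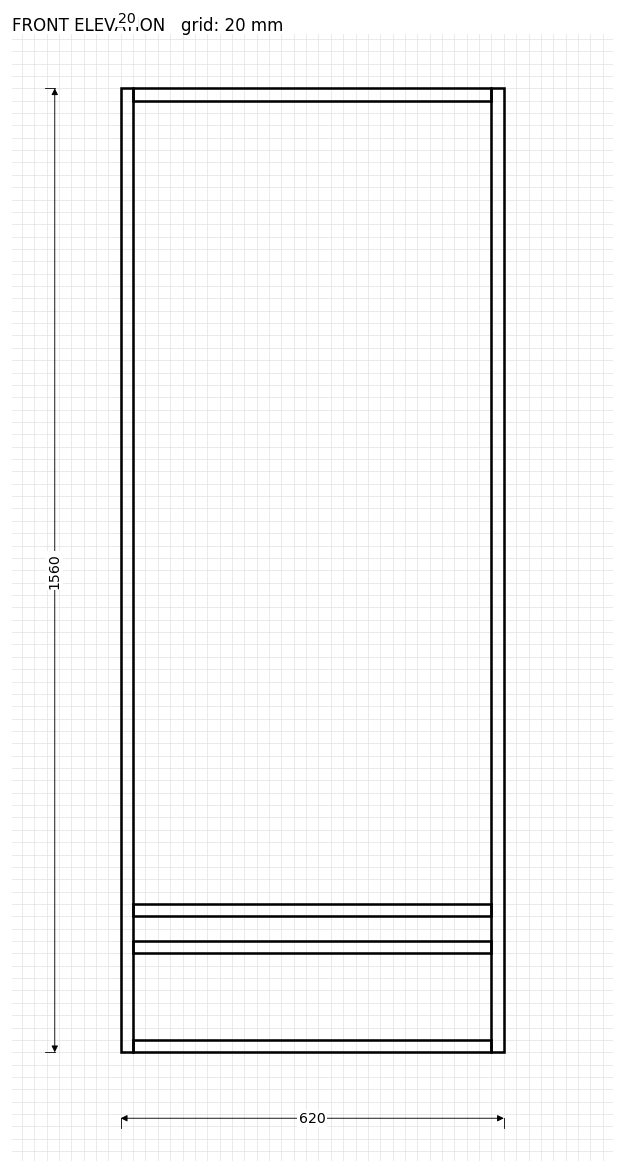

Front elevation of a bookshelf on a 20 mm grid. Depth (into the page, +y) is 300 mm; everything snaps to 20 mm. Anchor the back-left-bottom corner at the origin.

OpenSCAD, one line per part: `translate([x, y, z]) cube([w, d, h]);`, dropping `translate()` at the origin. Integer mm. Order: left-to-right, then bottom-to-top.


cube([20, 300, 1560]);
translate([20, 0, 0]) cube([580, 300, 20]);
translate([20, 0, 160]) cube([580, 300, 20]);
translate([20, 0, 220]) cube([580, 300, 20]);
translate([20, 0, 1540]) cube([580, 300, 20]);
translate([600, 0, 0]) cube([20, 300, 1560]);
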